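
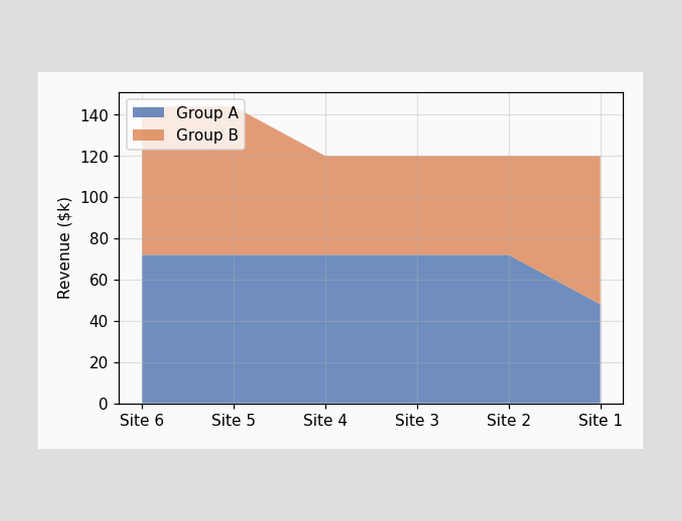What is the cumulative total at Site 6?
$144k

The stacked total at Site 6 reaches $144k.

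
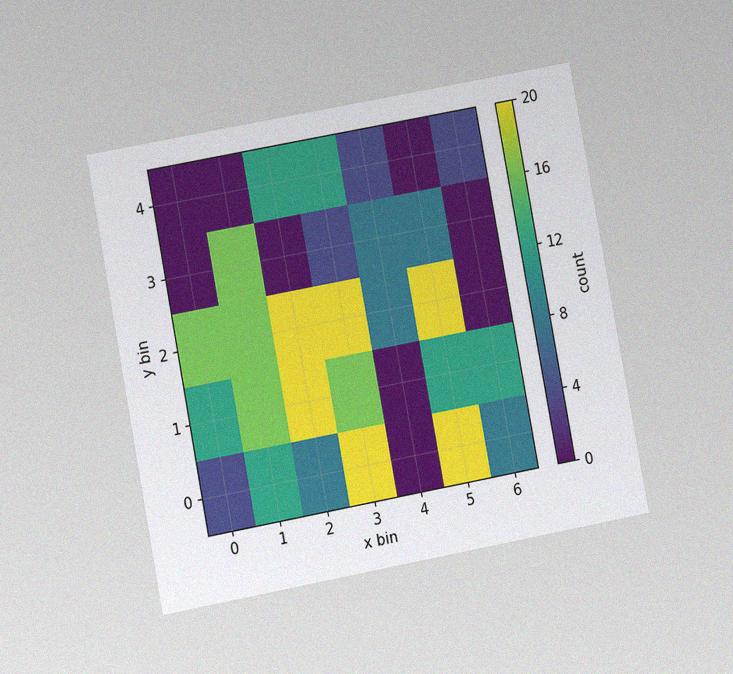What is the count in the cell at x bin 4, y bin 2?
The chart is tilted about 11° counter-clockwise and viewed at a slight angle, with some photo noise. Matching the cell (4, 2) against the colorbar gives 8.

8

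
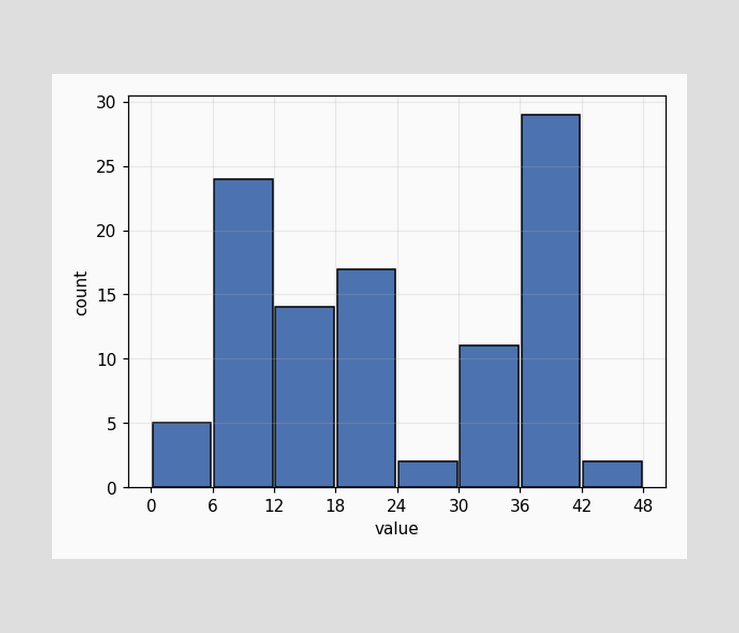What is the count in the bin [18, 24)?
17

The [18, 24) bin has height 17.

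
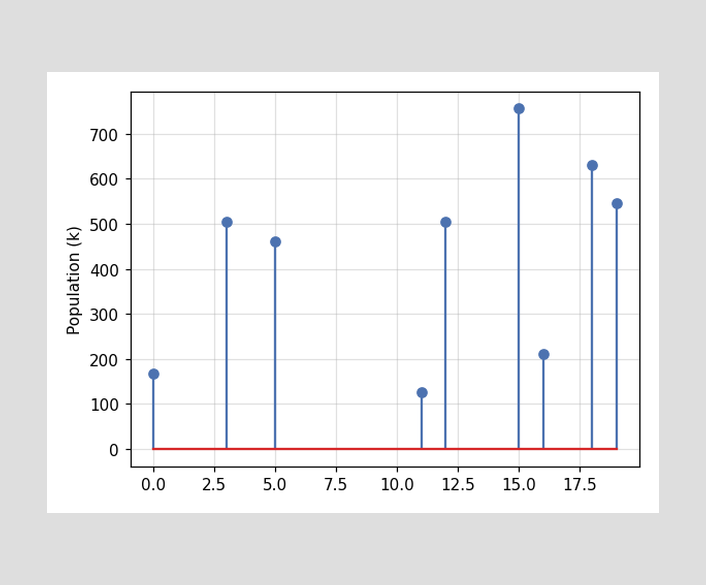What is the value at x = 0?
The stem at x=0 reaches 168k.

168k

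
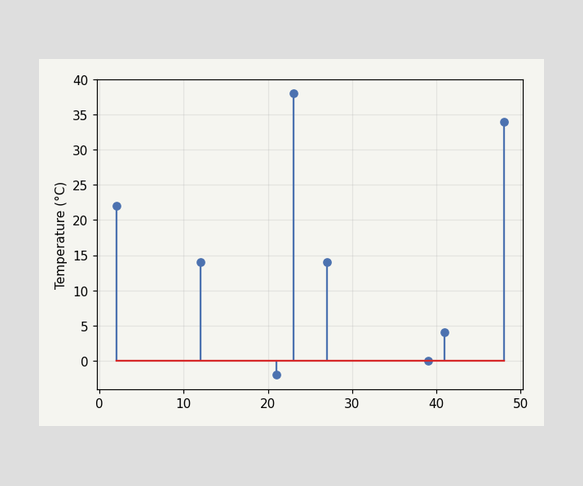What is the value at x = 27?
14°C

The stem at x=27 reaches 14°C.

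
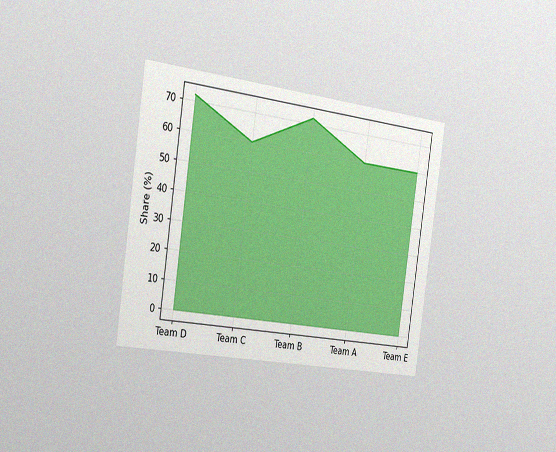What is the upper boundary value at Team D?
The chart is tilted about 8° clockwise and viewed slightly from the left, with some photo noise. At Team D the upper boundary is at 72%.

72%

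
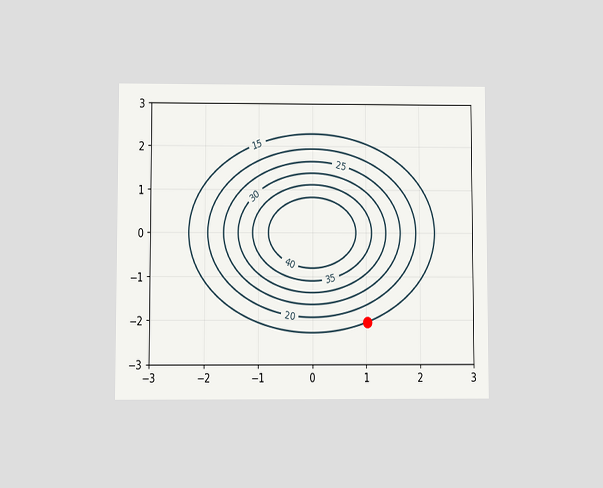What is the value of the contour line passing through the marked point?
15

The chart is viewed at a slight angle. The marked point sits on the contour labelled 15.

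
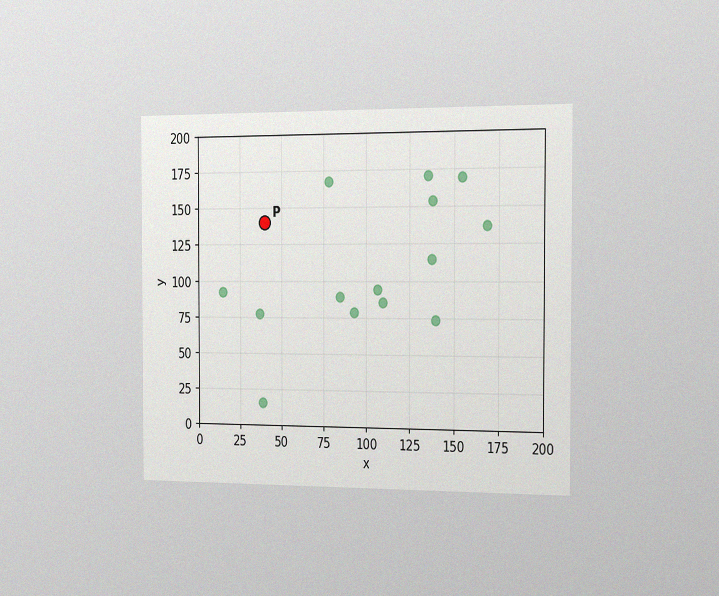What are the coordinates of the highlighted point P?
(40, 140)

The chart is viewed slightly from the right, with some photo noise. Following the gridlines from P to each axis, P sits at (40, 140).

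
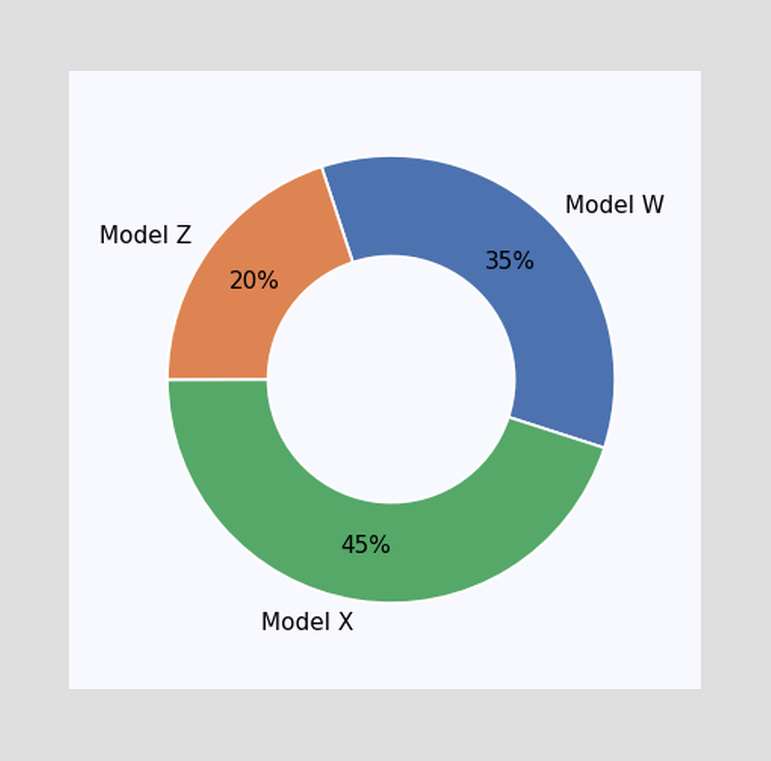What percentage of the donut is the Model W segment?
35%

The Model W segment takes up 35% of the ring.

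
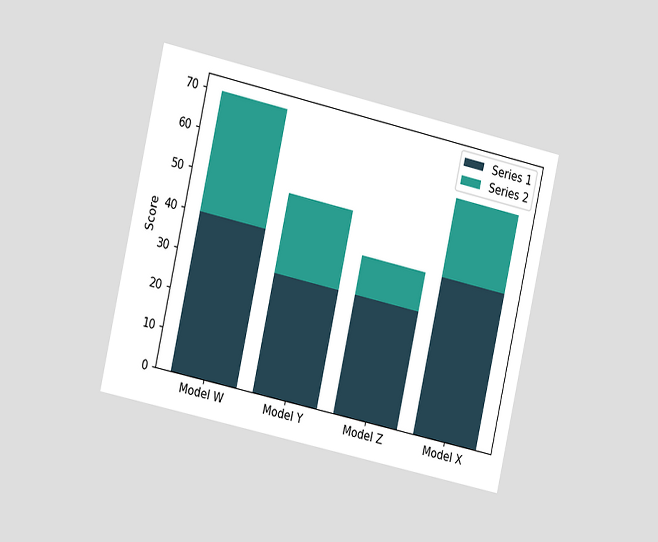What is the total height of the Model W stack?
70

The chart is tilted about 13° clockwise and viewed slightly from the left. The Model W stack's top reaches 70 on the y-axis.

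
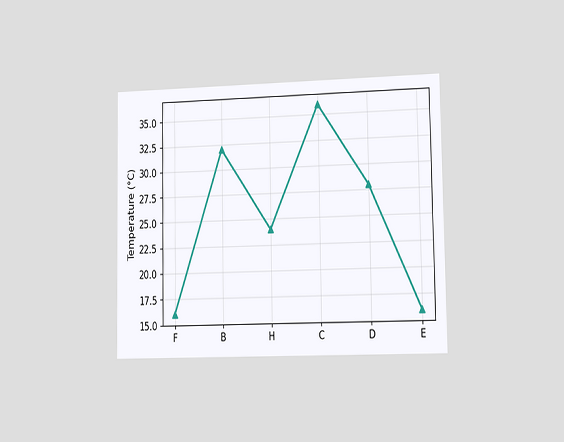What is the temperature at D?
28°C

The chart is viewed slightly from the right. At D, the line is at 28°C.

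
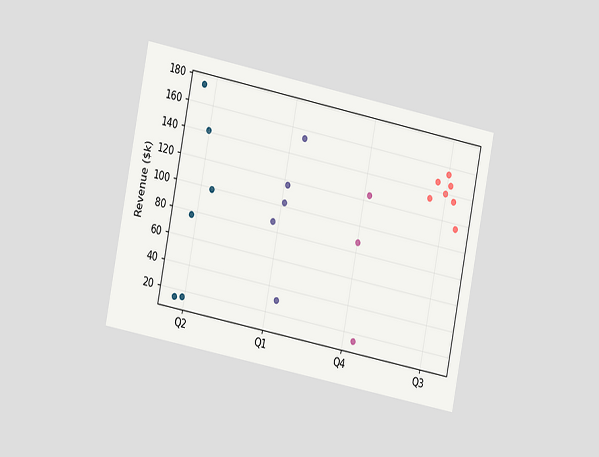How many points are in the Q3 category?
7

The chart is tilted about 11° clockwise and viewed at a slight angle. Counting the markers in the Q3 column gives 7.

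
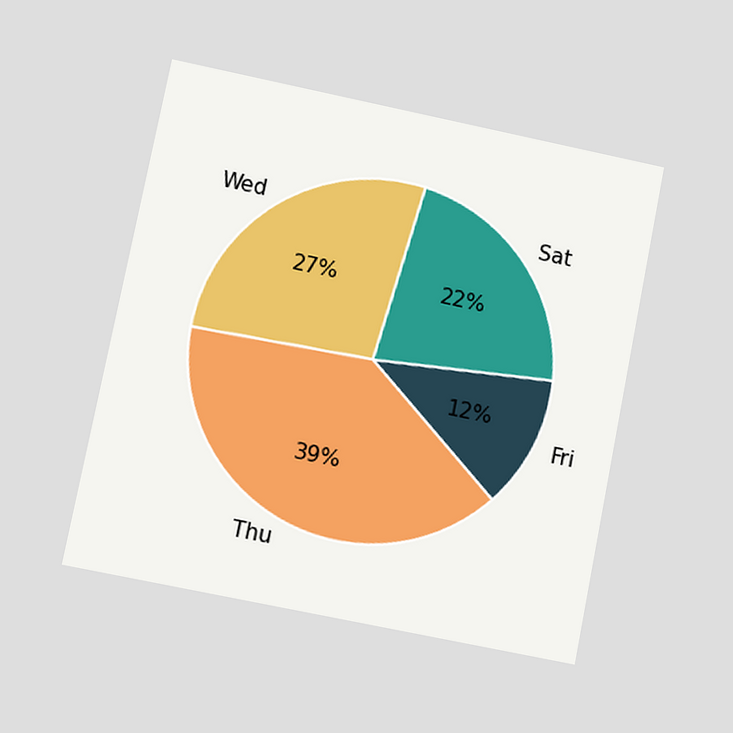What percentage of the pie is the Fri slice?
The chart is tilted about 11° clockwise and viewed at a slight angle. The Fri slice takes up 12% of the pie.

12%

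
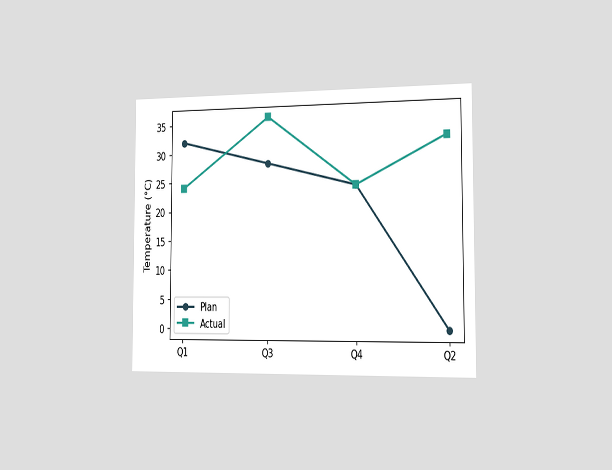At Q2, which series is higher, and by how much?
Actual, by 32°C

The chart is viewed slightly from the right. At Q2, Actual sits above the other line by 32°C.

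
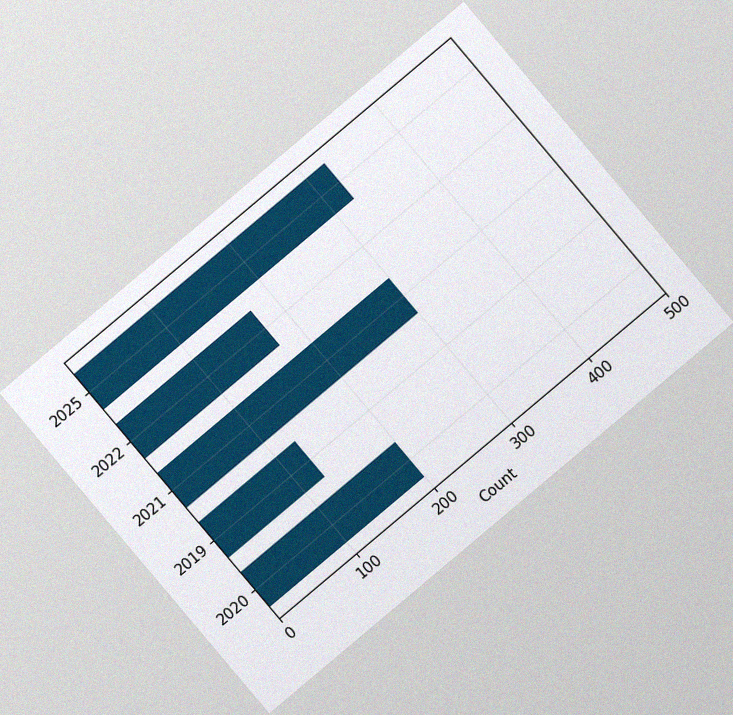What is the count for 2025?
325

The chart is tilted about 40° counter-clockwise, with some photo noise. Reading along the chart's x-axis, the 2025 bar reaches 325.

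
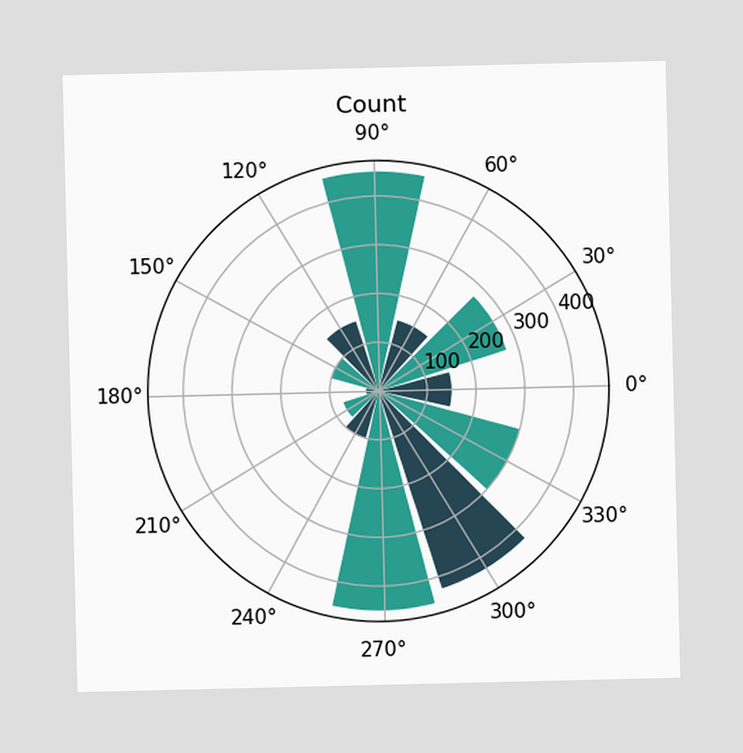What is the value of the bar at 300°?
The bar at 300° reaches 425 on the radial axis.

425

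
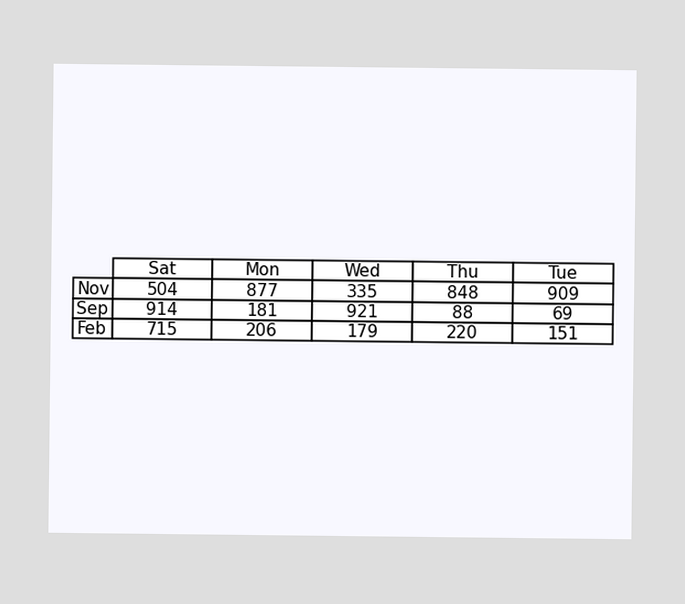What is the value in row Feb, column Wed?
The (Feb, Wed) cell reads 179.

179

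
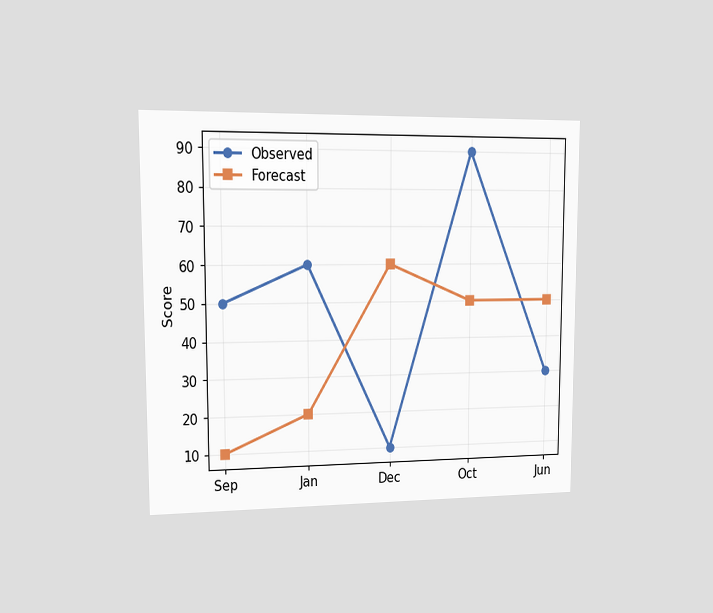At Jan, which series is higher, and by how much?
The chart is viewed at a slight angle. At Jan, Observed sits above the other line by 40.

Observed, by 40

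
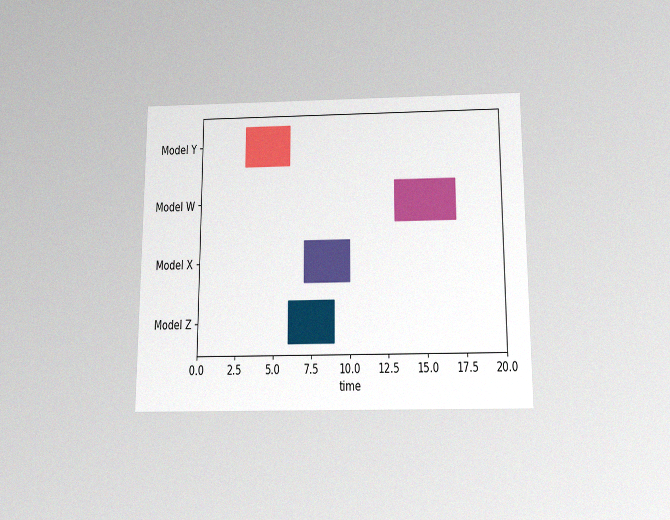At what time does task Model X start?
The chart is viewed slightly from below, with some photo noise. The Model X bar begins at t=7.

7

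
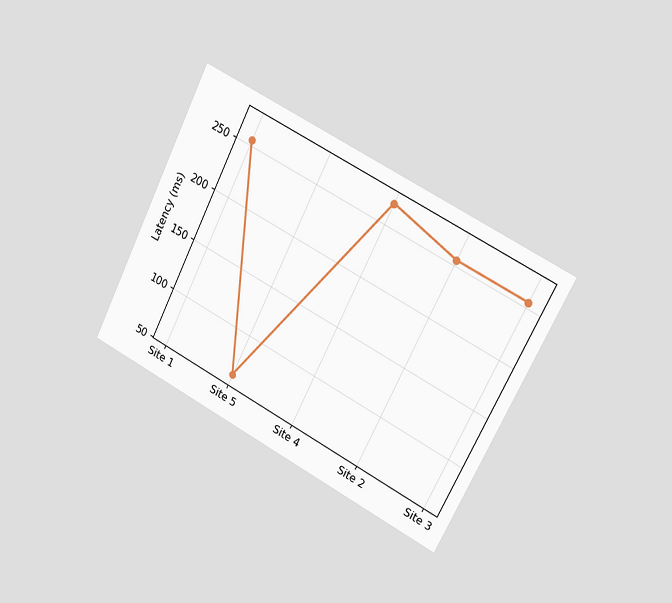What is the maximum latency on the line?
The chart is tilted about 27° clockwise and viewed slightly from the right. The highest point is at Site 4, and reading across to the y-axis gives 270ms.

270ms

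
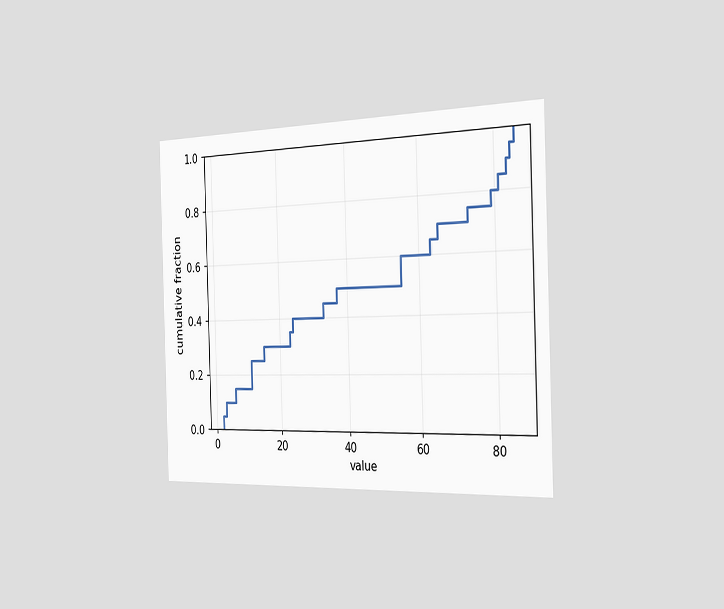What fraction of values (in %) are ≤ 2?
The chart is viewed slightly from the right. At x=2 the ECDF step is at 5%.

5%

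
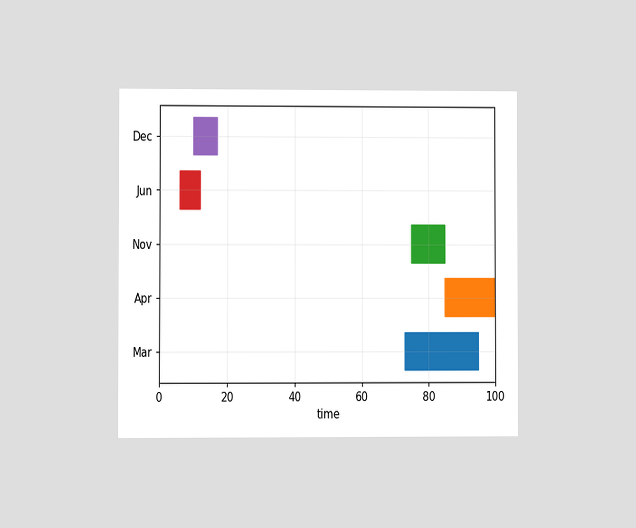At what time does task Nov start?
The chart is viewed at a slight angle. The Nov bar begins at t=75.

75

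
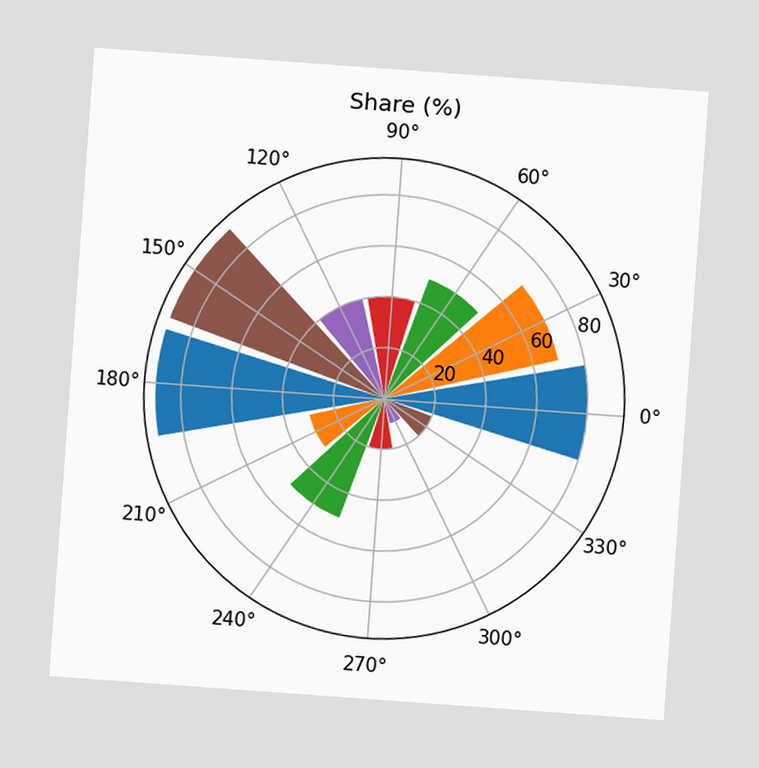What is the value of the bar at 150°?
The chart is tilted about 4° clockwise. The bar at 150° reaches 90% on the radial axis.

90%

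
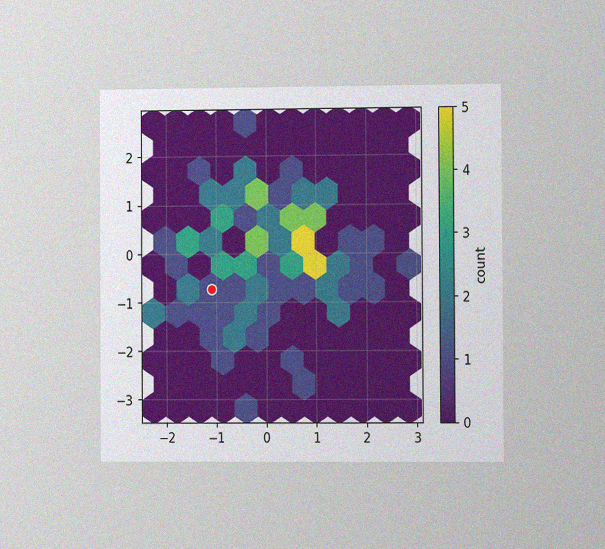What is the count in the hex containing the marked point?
The chart is viewed slightly from the right, with some photo noise. The marked hex reads 1 on the colorbar.

1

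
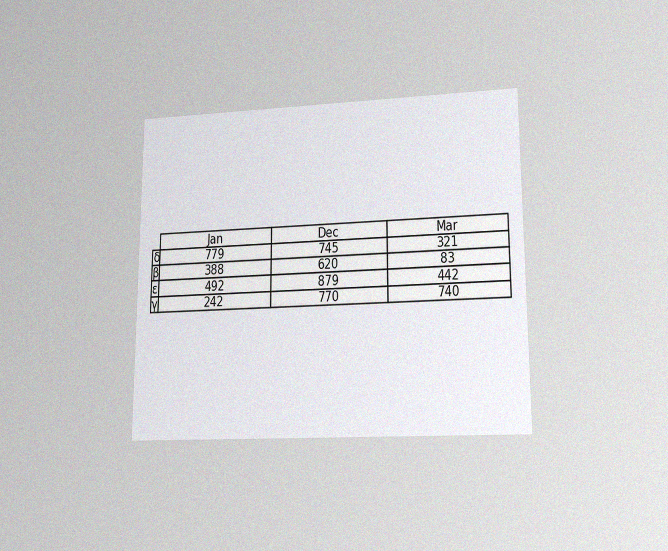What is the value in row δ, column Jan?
The chart is viewed at a slight angle, with some photo noise. The (δ, Jan) cell reads 779.

779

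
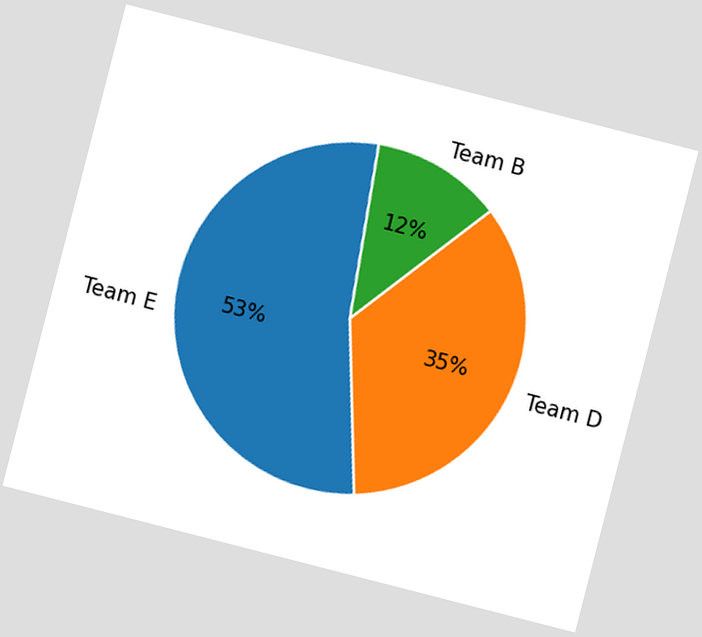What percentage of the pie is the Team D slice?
The chart is tilted about 14° clockwise. The Team D slice takes up 35% of the pie.

35%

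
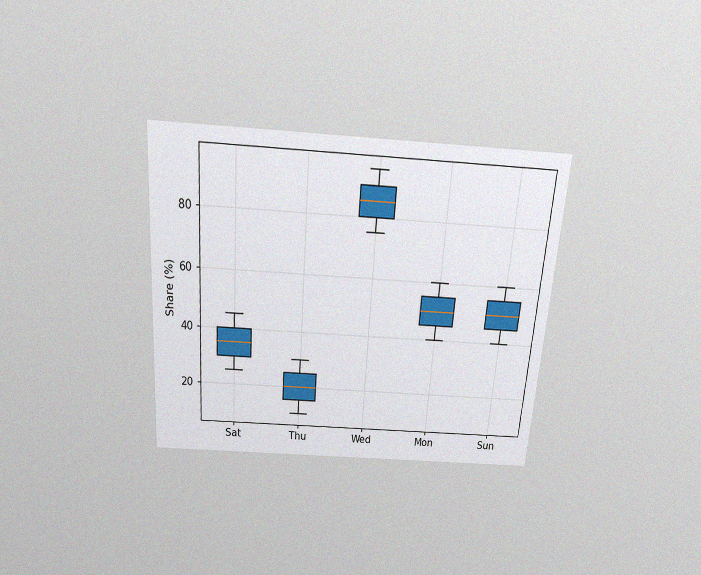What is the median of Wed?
85%

The chart is tilted about 4° clockwise and viewed slightly from above, with some photo noise. The median line in the Wed box sits at 85%.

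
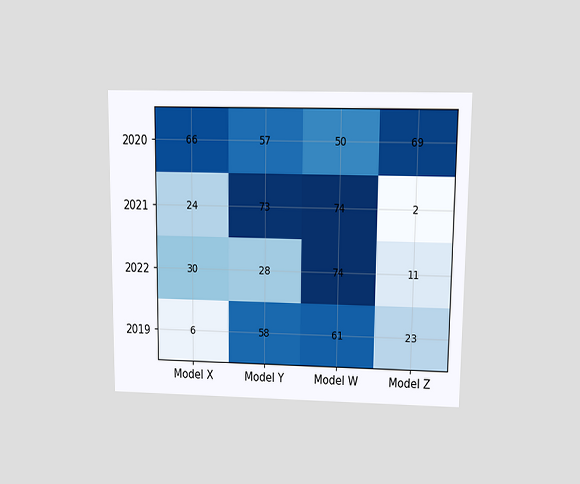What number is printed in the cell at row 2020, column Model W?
50

The chart is viewed at a slight angle. The (2020, Model W) cell reads 50.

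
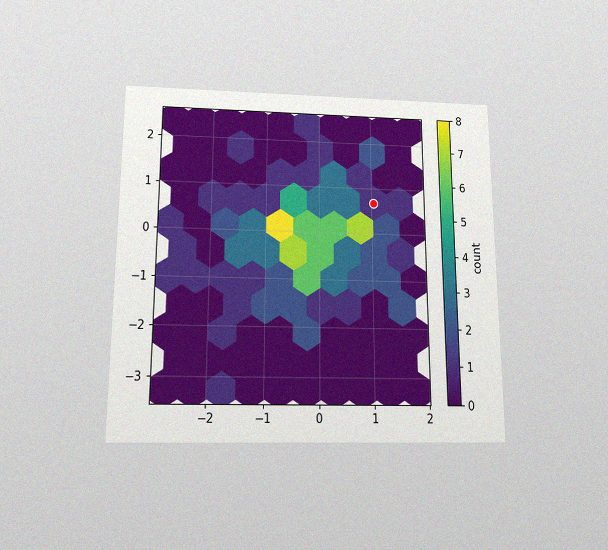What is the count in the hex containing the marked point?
1

The chart is viewed slightly from below, with some photo noise. The marked hex reads 1 on the colorbar.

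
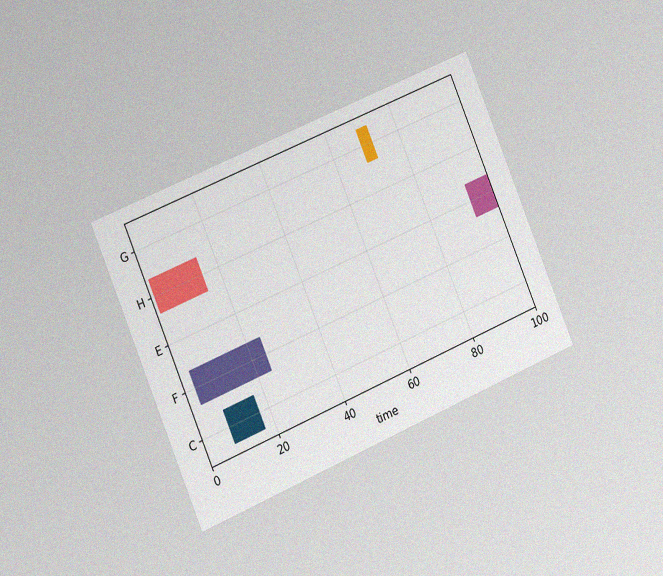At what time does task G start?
The chart is tilted about 23° counter-clockwise and viewed slightly from the left, with some photo noise. The G bar begins at t=69.

69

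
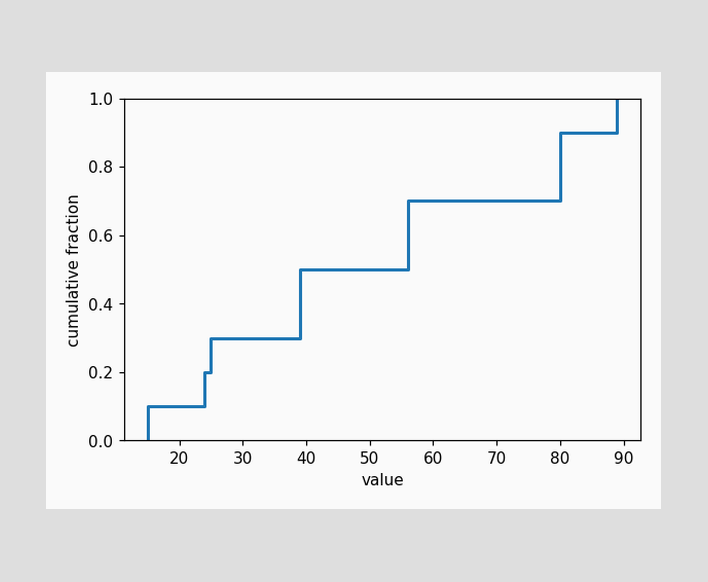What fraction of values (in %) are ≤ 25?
30%

At x=25 the ECDF step is at 30%.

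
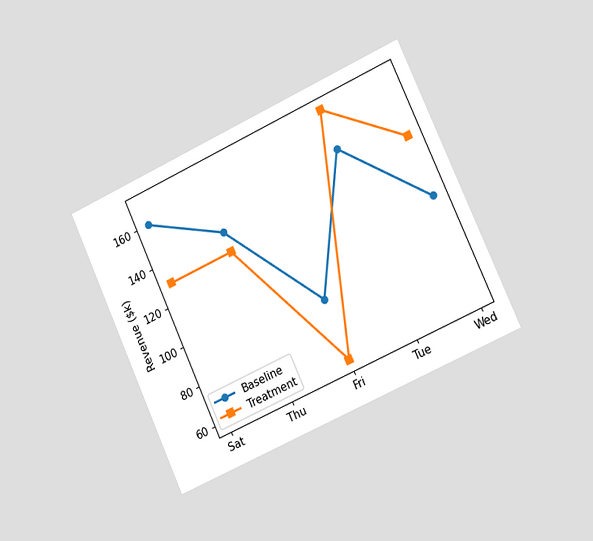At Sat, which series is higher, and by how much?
The chart is tilted about 25° counter-clockwise and viewed slightly from the right. At Sat, Baseline sits above the other line by $30k.

Baseline, by $30k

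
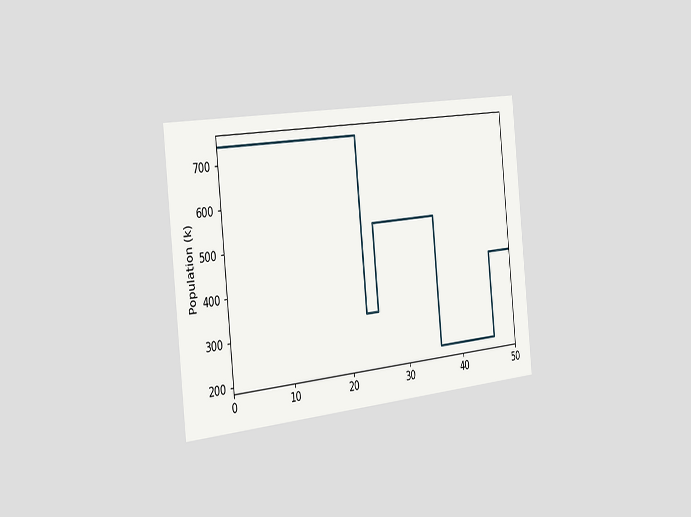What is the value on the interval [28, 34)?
The chart is tilted about 6° counter-clockwise and viewed slightly from the left. On [28, 34) the step sits at 530k.

530k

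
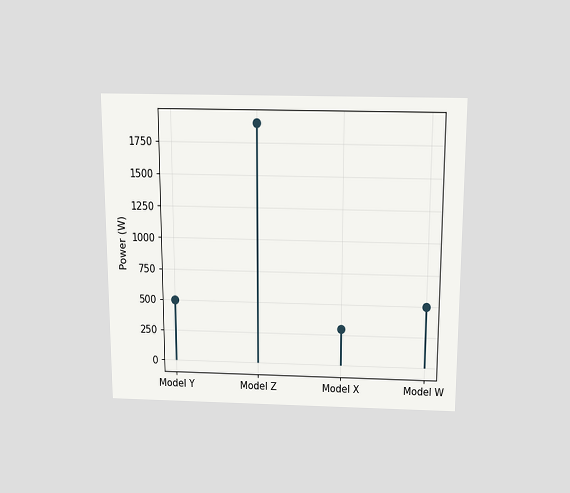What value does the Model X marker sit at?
The chart is viewed slightly from above. The Model X marker sits at 300W.

300W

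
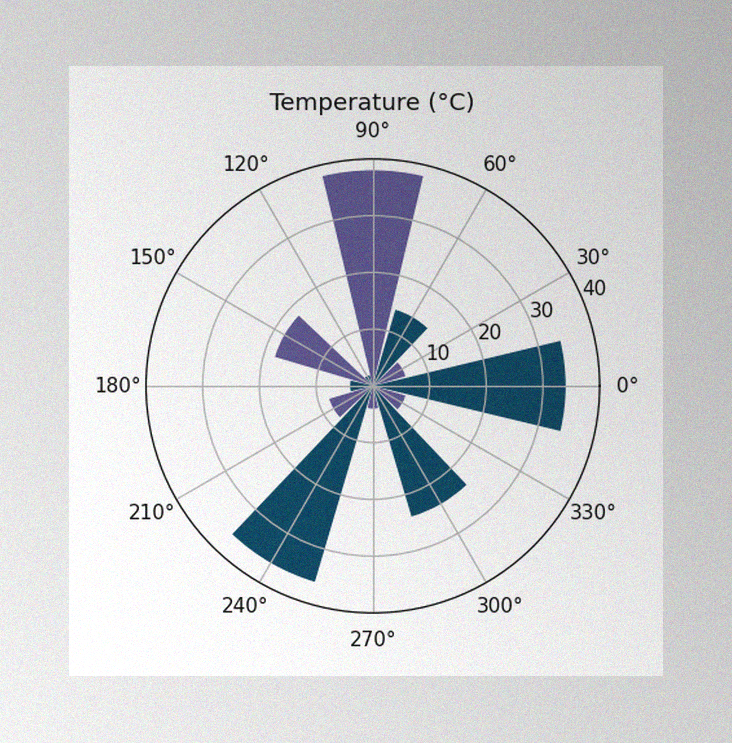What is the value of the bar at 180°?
The image has some photo noise and uneven lighting. The bar at 180° reaches 4°C on the radial axis.

4°C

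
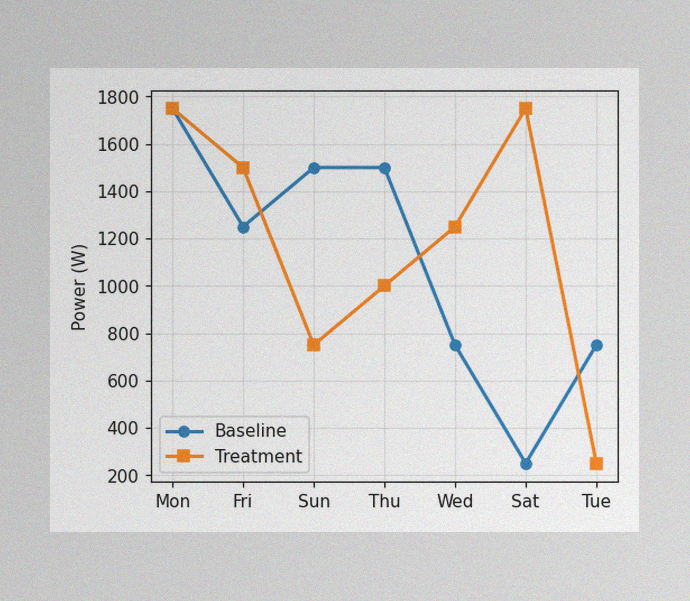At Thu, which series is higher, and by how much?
Baseline, by 500W

The image has some photo noise and uneven lighting. At Thu, Baseline sits above the other line by 500W.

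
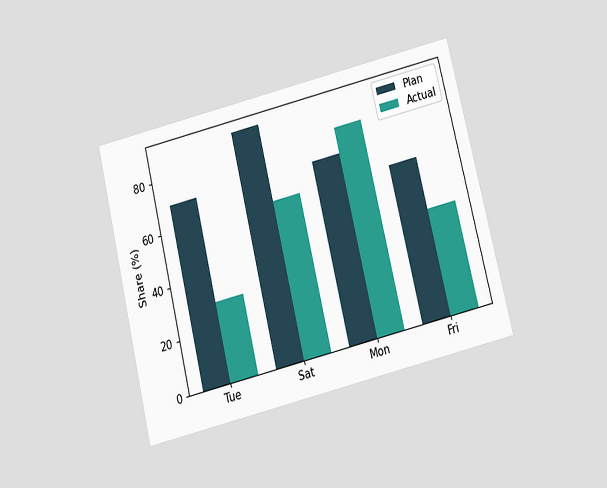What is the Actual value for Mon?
The chart is tilted about 14° counter-clockwise and viewed slightly from below. The Actual bar at Mon reaches 80% on the y-axis.

80%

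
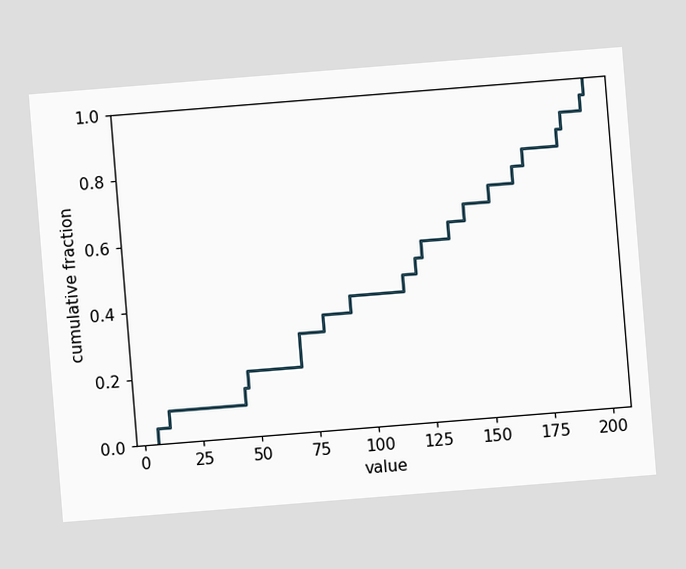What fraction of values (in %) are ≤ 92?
40%

The chart is tilted about 5° counter-clockwise. At x=92 the ECDF step is at 40%.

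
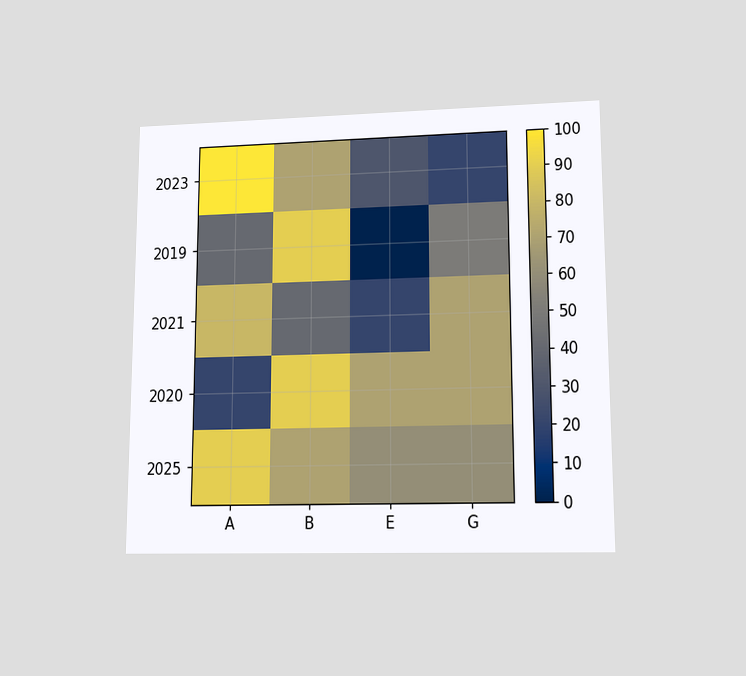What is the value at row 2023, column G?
The chart is viewed at a slight angle. Matching cell (2023, G) against the colorbar gives 20.

20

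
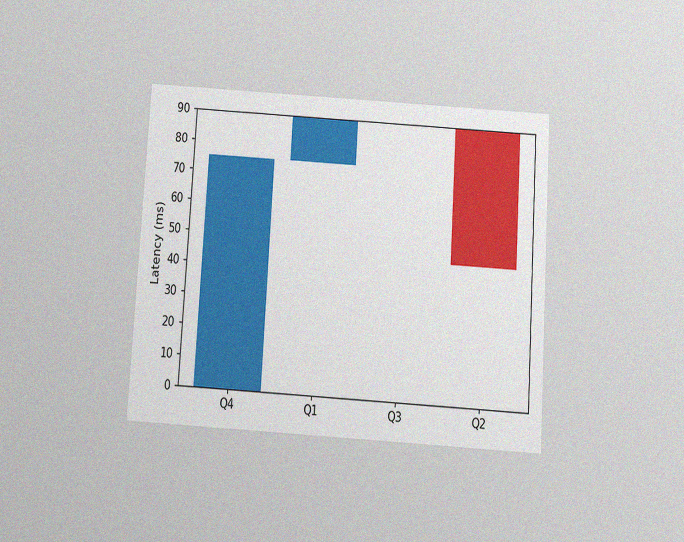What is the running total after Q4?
The chart is tilted about 4° clockwise and viewed slightly from below, with some photo noise. After Q4 the running total reaches 75ms.

75ms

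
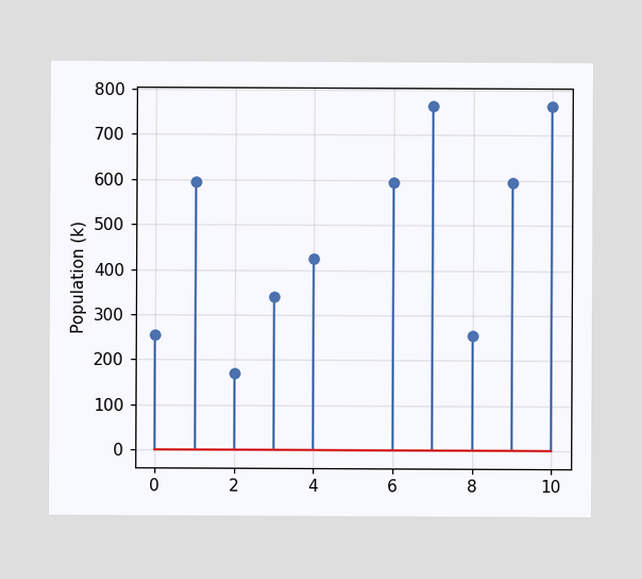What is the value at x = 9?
The stem at x=9 reaches 595k.

595k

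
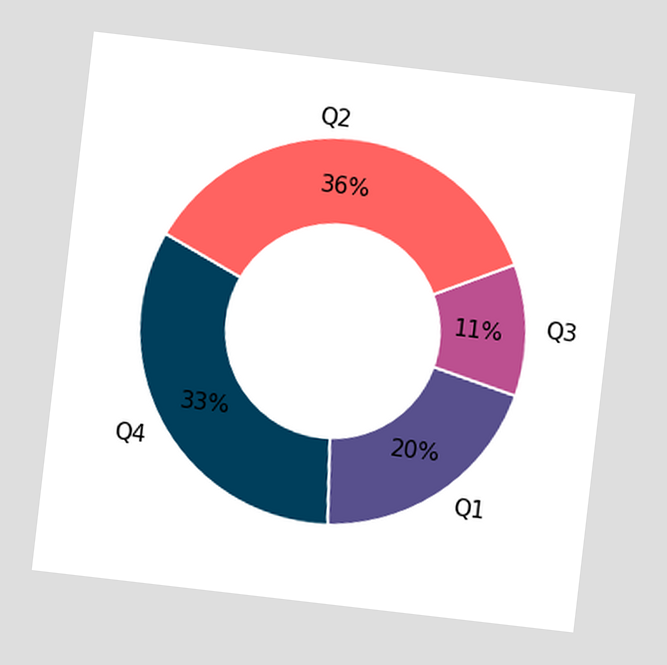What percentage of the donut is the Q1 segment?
20%

The chart is tilted about 7° clockwise. The Q1 segment takes up 20% of the ring.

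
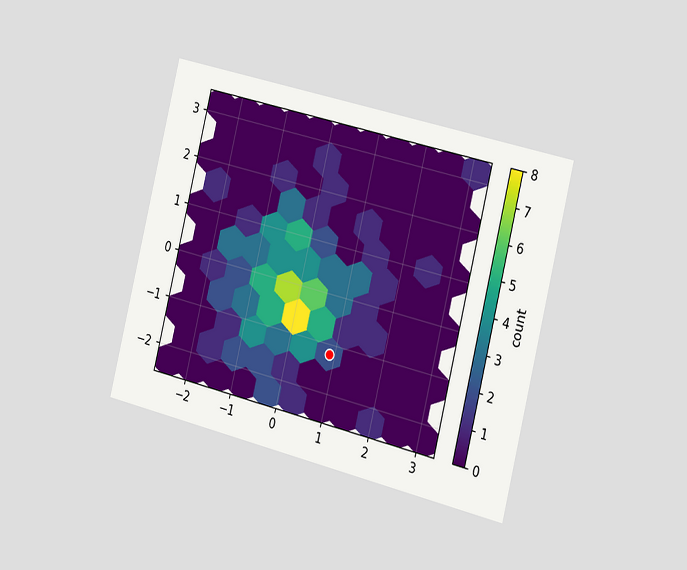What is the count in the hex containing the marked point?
The chart is tilted about 14° clockwise and viewed slightly from the right. The marked hex reads 2 on the colorbar.

2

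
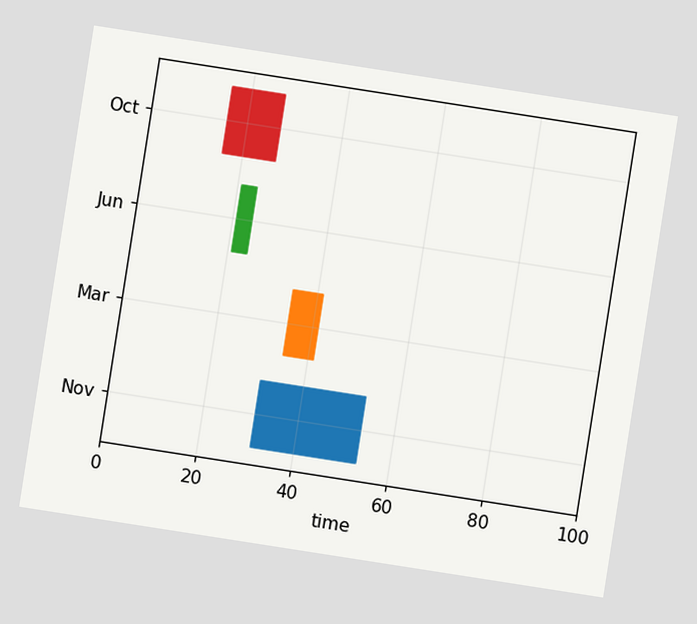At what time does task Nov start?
31

The chart is tilted about 9° clockwise. The Nov bar begins at t=31.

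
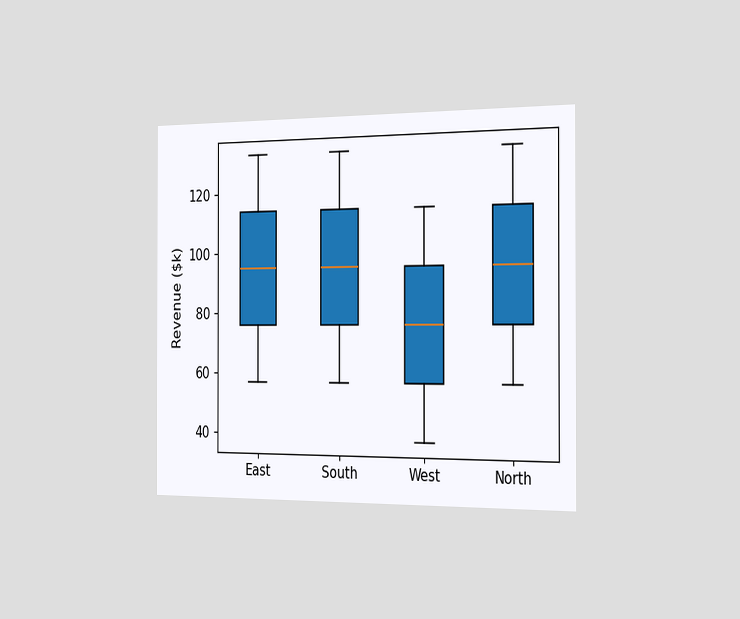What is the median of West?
$76k

The chart is viewed slightly from the right. The median line in the West box sits at $76k.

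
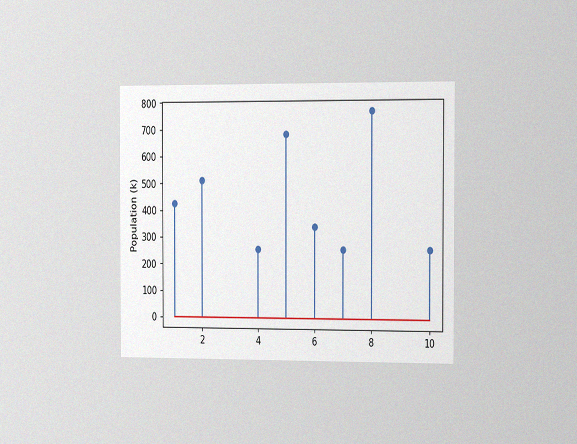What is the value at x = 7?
The chart is viewed slightly from the right, with some photo noise. The stem at x=7 reaches 255k.

255k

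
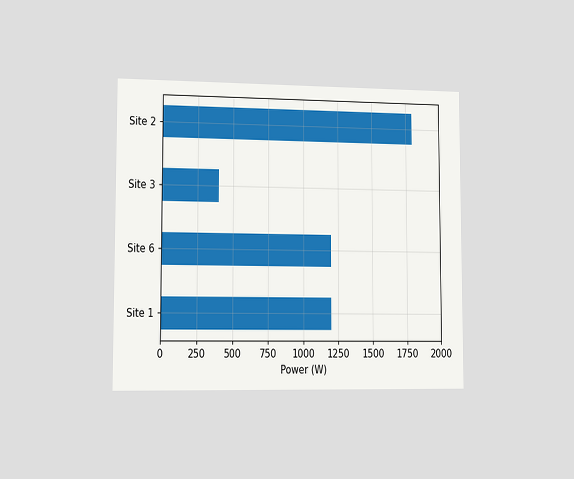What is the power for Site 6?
The chart is viewed slightly from the left. Reading along the chart's x-axis, the Site 6 bar reaches 1200W.

1200W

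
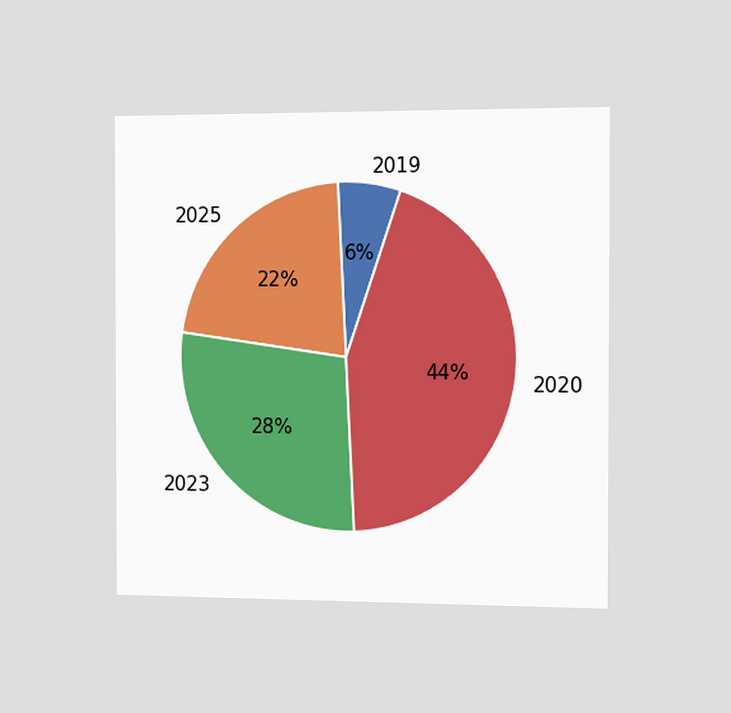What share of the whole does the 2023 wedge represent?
The chart is viewed slightly from the right. The 2023 slice takes up 28% of the pie.

28%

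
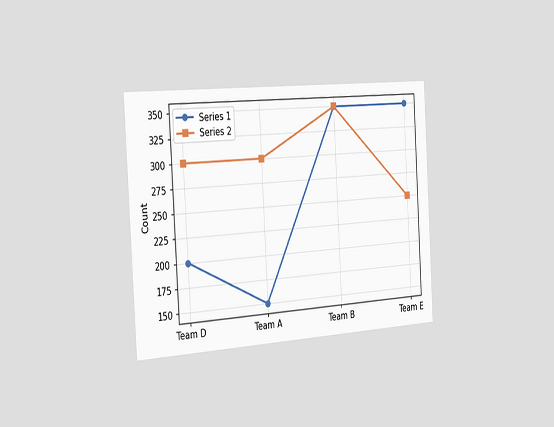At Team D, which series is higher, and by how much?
Series 2, by 100

The chart is tilted about 3° counter-clockwise and viewed slightly from the left. At Team D, Series 2 sits above the other line by 100.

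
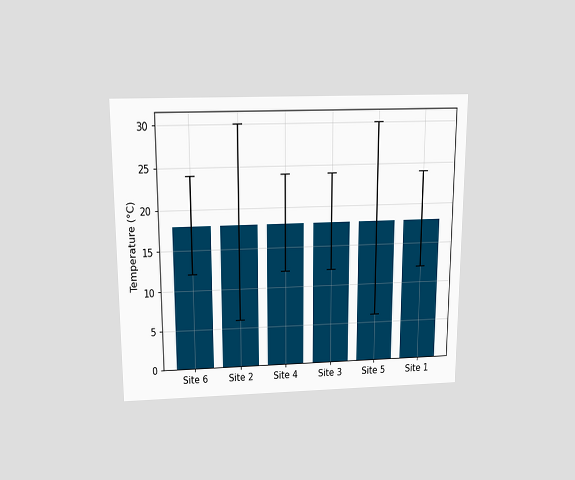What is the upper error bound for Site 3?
The chart is viewed slightly from above. The Site 3 bar's upper whisker reaches 24°C.

24°C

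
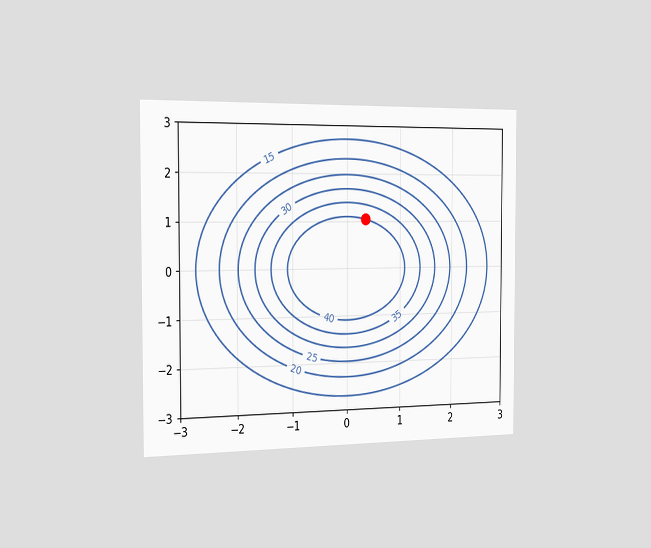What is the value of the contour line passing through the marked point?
The chart is viewed slightly from the left. The marked point sits on the contour labelled 40.

40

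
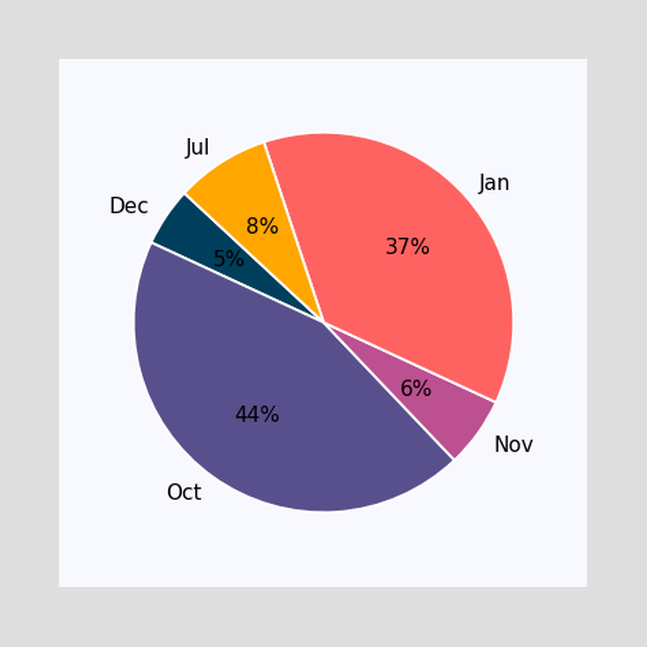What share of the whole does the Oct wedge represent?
The Oct slice takes up 44% of the pie.

44%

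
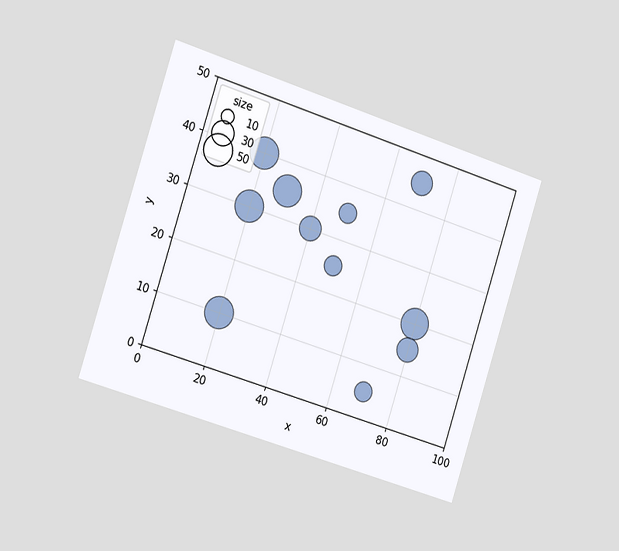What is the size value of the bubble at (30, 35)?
50

The chart is tilted about 18° clockwise and viewed slightly from the left. Matching the bubble at (30, 35) against the size legend gives 50.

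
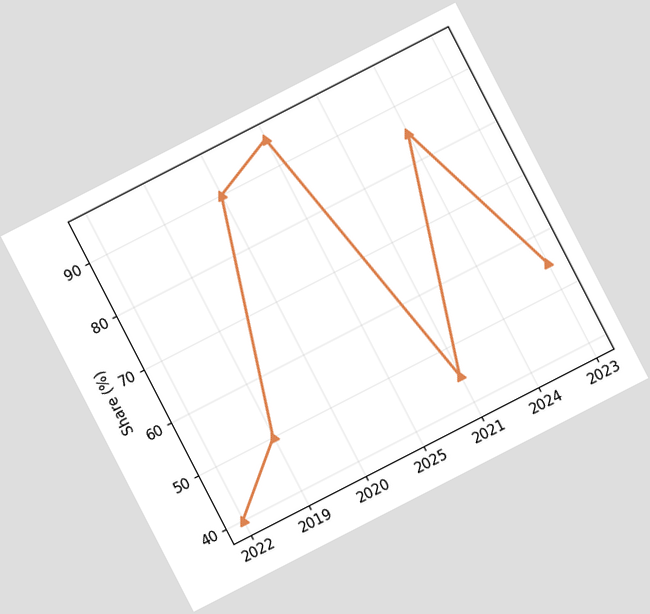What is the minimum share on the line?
The chart is tilted about 27° counter-clockwise. The lowest point is at 2022, and reading across to the y-axis gives 40%.

40%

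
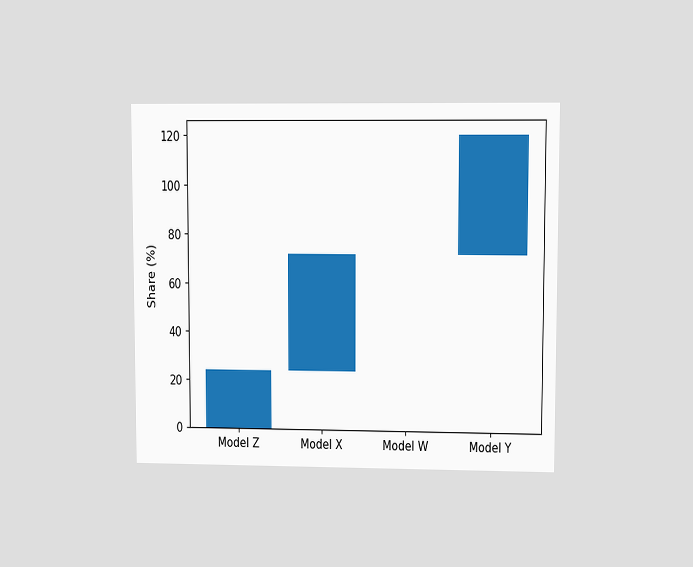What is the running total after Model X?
The chart is viewed at a slight angle. After Model X the running total reaches 72%.

72%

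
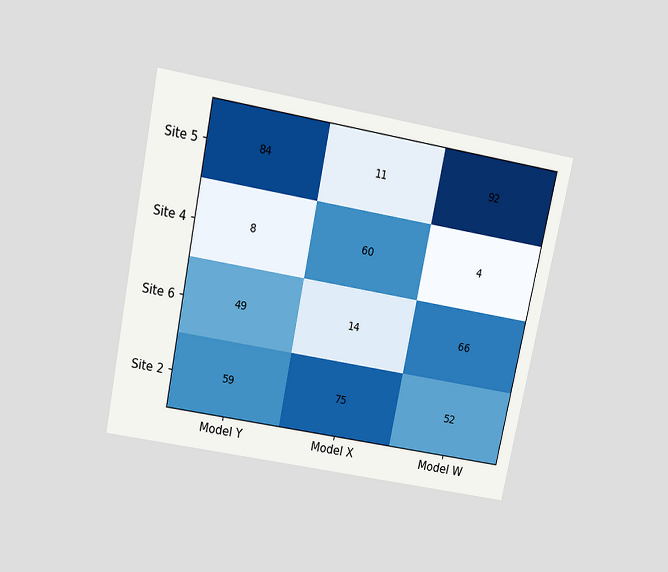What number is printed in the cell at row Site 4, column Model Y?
The chart is tilted about 11° clockwise and viewed slightly from above. The (Site 4, Model Y) cell reads 8.

8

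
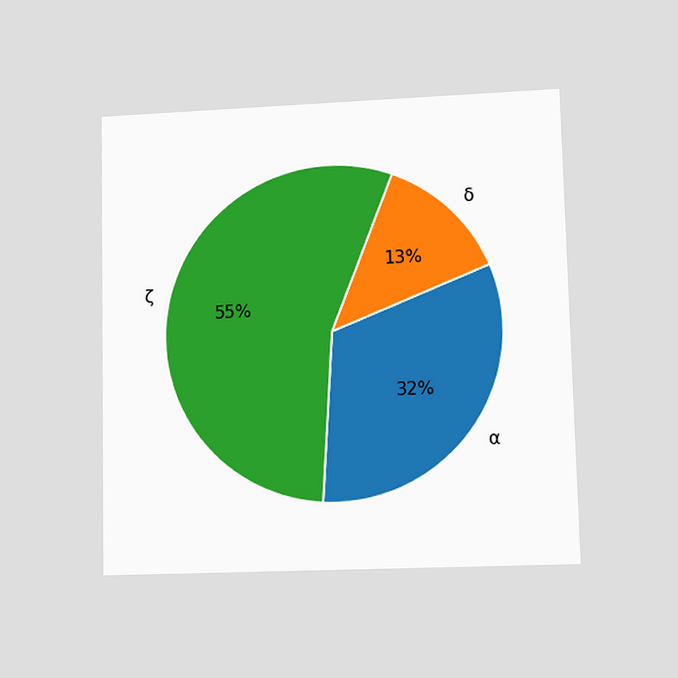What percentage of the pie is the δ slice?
The chart is viewed at a slight angle. The δ slice takes up 13% of the pie.

13%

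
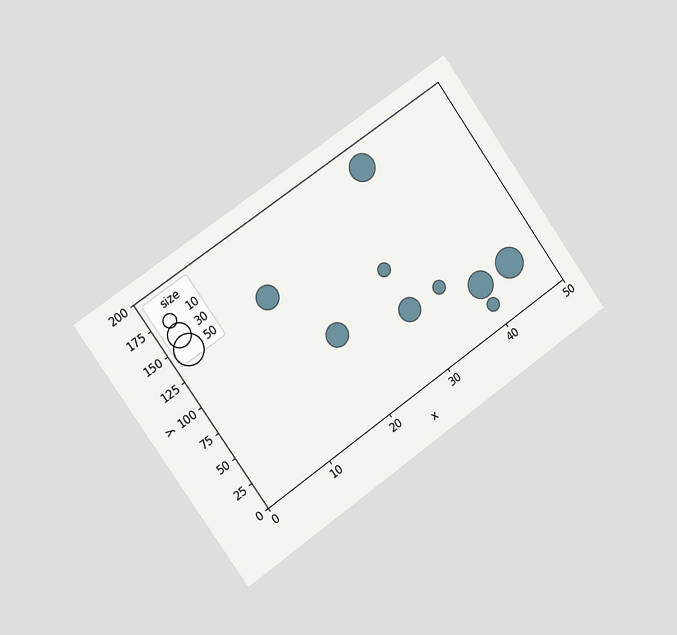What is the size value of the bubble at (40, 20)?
The chart is tilted about 35° counter-clockwise and viewed slightly from the left. Matching the bubble at (40, 20) against the size legend gives 10.

10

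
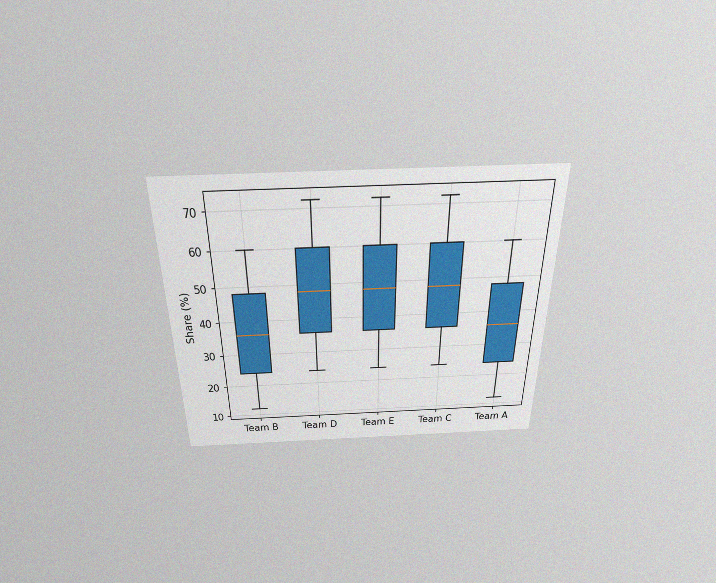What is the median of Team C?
The chart is viewed slightly from above, with some photo noise. The median line in the Team C box sits at 48%.

48%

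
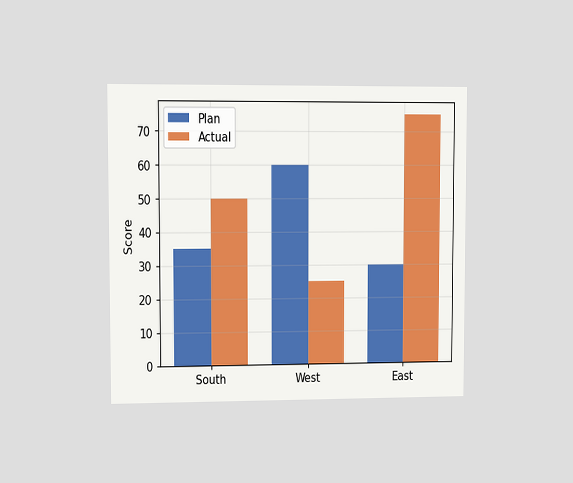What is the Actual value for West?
25

The chart is viewed at a slight angle. The Actual bar at West reaches 25 on the y-axis.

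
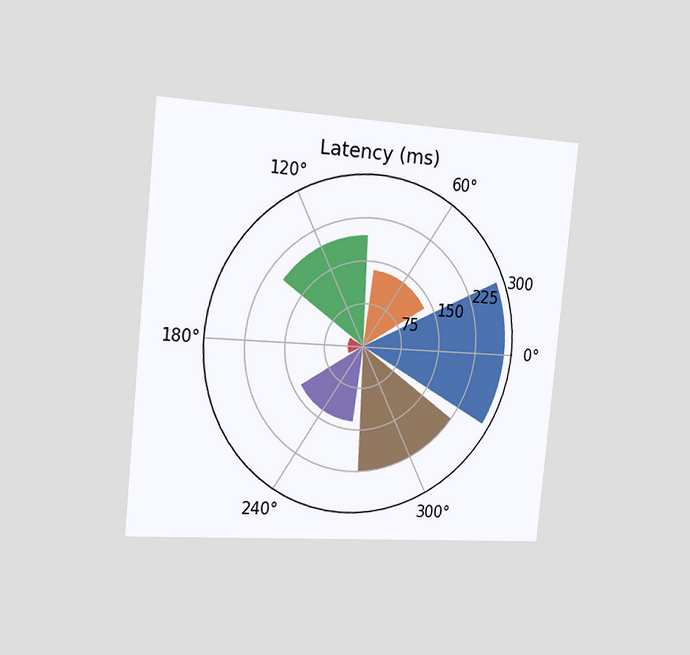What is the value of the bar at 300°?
The chart is tilted about 6° clockwise and viewed slightly from the left. The bar at 300° reaches 225ms on the radial axis.

225ms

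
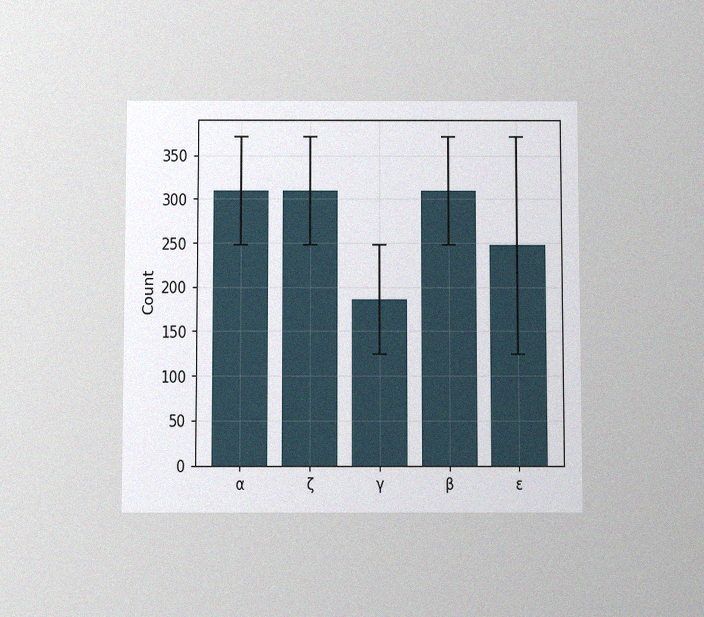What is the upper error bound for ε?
372

The chart is viewed slightly from below, with some photo noise. The ε bar's upper whisker reaches 372.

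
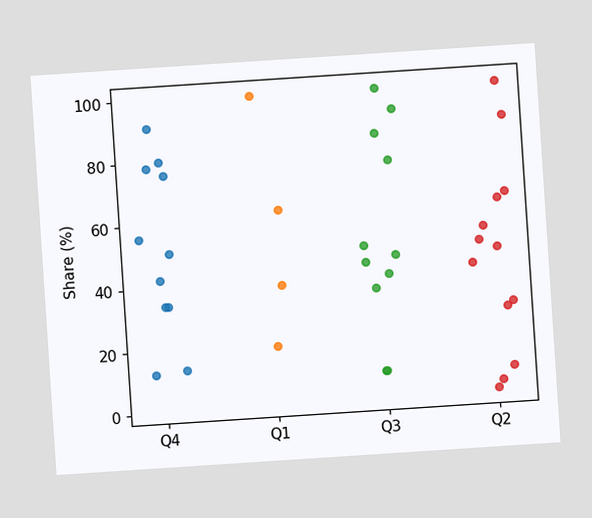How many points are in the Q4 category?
The chart is tilted about 4° counter-clockwise. Counting the markers in the Q4 column gives 11.

11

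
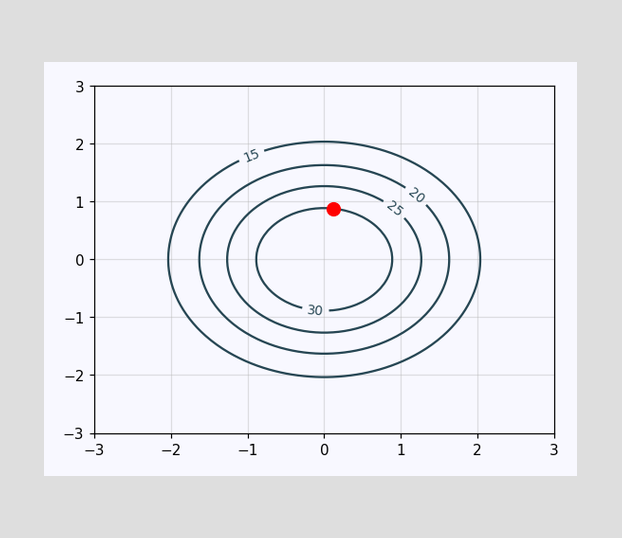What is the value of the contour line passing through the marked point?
30

The marked point sits on the contour labelled 30.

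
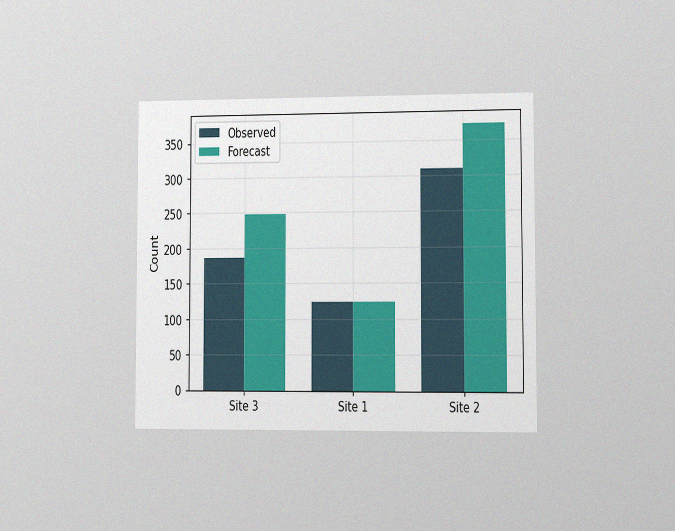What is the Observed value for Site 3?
The chart is viewed slightly from the right, with some photo noise. The Observed bar at Site 3 reaches 186 on the y-axis.

186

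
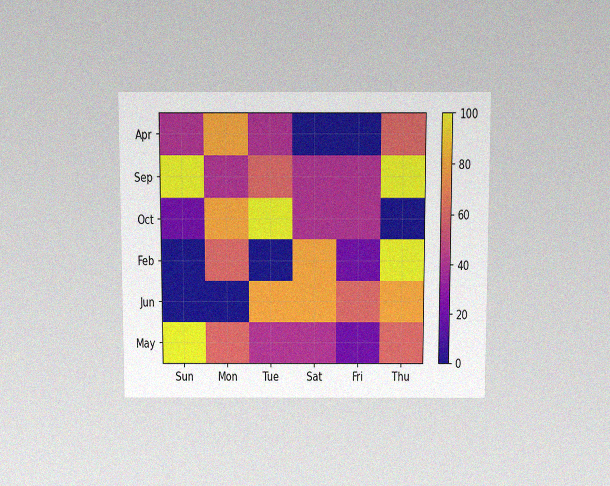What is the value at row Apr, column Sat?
0

The chart is viewed slightly from above, with some photo noise. Matching cell (Apr, Sat) against the colorbar gives 0.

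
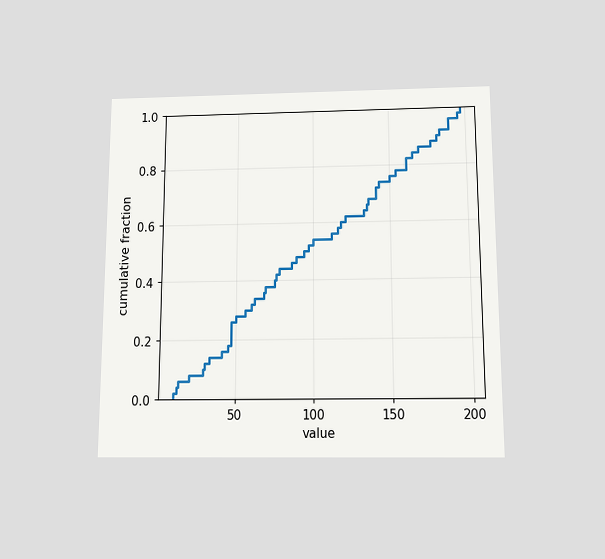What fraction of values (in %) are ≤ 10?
The chart is viewed slightly from below. At x=10 the ECDF step is at 2%.

2%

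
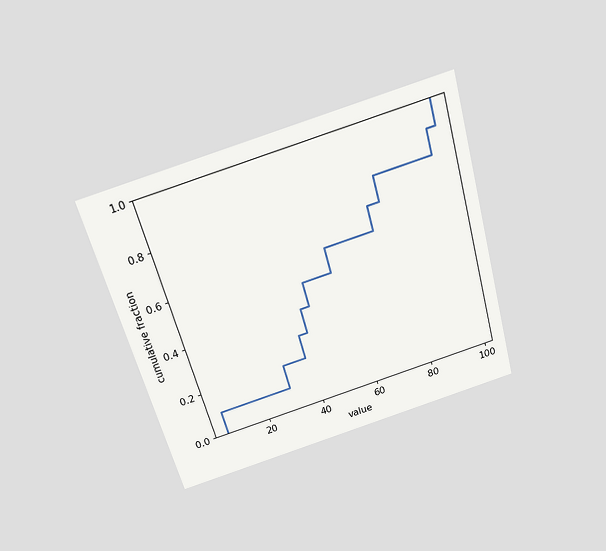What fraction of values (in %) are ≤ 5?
10%

The chart is tilted about 16° counter-clockwise and viewed slightly from above. At x=5 the ECDF step is at 10%.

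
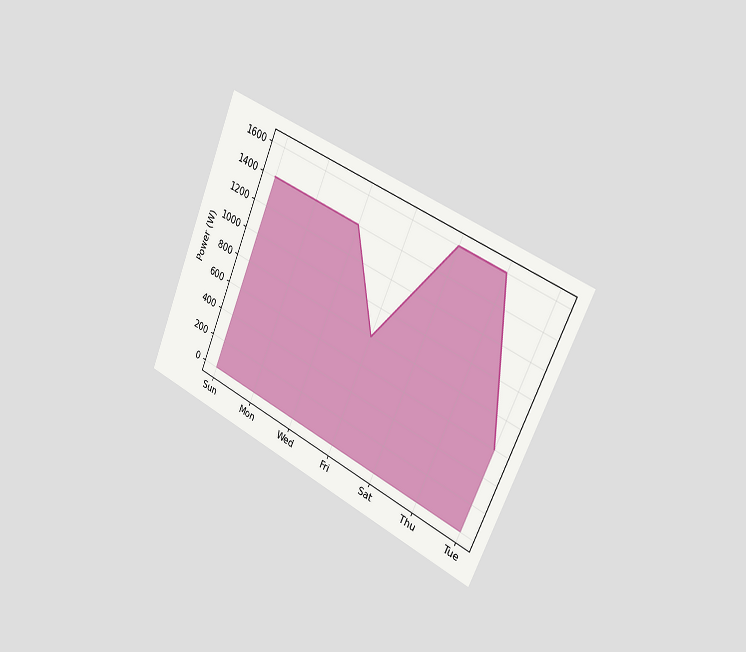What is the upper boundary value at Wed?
1400W

The chart is tilted about 23° clockwise and viewed slightly from the right. At Wed the upper boundary is at 1400W.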